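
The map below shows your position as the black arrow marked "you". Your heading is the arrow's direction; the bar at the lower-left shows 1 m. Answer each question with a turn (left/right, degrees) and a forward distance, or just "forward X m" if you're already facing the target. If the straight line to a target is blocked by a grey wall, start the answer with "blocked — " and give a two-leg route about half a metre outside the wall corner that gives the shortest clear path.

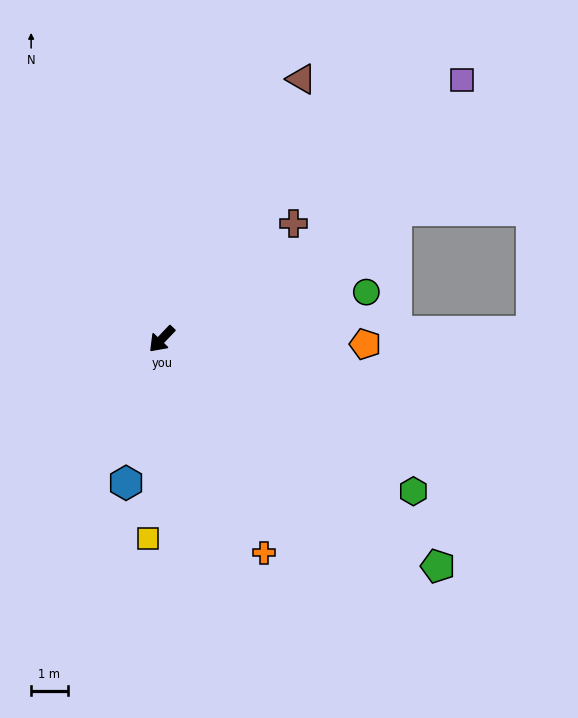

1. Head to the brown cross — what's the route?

turn left 175°, forward 4.8 m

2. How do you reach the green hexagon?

turn left 102°, forward 8.1 m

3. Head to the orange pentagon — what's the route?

turn left 132°, forward 5.6 m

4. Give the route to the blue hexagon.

turn left 30°, forward 4.1 m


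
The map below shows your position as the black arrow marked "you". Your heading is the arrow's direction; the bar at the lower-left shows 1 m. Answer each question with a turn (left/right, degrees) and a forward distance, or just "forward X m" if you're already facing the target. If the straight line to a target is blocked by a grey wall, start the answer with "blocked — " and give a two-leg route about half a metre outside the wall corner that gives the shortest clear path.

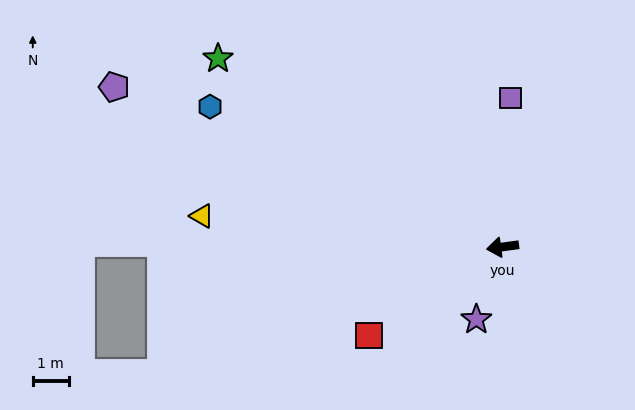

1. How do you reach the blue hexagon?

turn right 33°, forward 9.0 m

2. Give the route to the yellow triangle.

turn right 14°, forward 8.4 m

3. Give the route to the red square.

turn left 26°, forward 4.4 m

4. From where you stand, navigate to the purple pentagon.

turn right 30°, forward 11.6 m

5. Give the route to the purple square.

turn right 101°, forward 4.1 m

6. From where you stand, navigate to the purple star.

turn left 62°, forward 2.1 m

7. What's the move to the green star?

turn right 41°, forward 9.5 m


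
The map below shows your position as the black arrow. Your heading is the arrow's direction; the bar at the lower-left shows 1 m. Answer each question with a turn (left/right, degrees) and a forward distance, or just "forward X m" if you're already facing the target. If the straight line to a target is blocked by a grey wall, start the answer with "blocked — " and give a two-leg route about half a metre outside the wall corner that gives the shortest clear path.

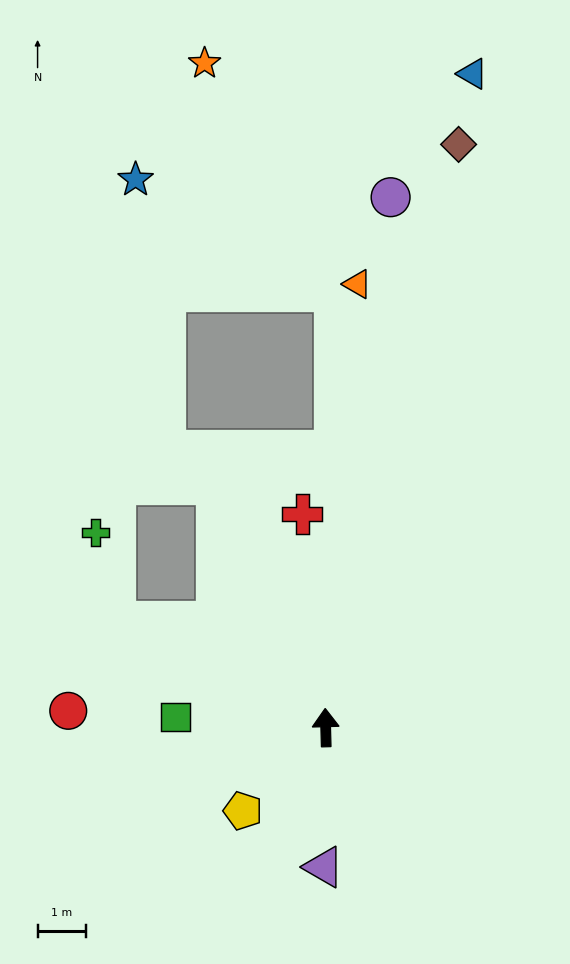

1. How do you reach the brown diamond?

turn right 14°, forward 12.5 m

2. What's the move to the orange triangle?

turn right 6°, forward 9.3 m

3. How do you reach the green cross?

blocked — turn left 62°, forward 4.9 m, then turn right 51°, forward 1.9 m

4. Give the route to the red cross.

turn left 5°, forward 4.5 m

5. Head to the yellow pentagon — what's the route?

turn left 134°, forward 2.4 m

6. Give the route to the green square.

turn left 84°, forward 3.1 m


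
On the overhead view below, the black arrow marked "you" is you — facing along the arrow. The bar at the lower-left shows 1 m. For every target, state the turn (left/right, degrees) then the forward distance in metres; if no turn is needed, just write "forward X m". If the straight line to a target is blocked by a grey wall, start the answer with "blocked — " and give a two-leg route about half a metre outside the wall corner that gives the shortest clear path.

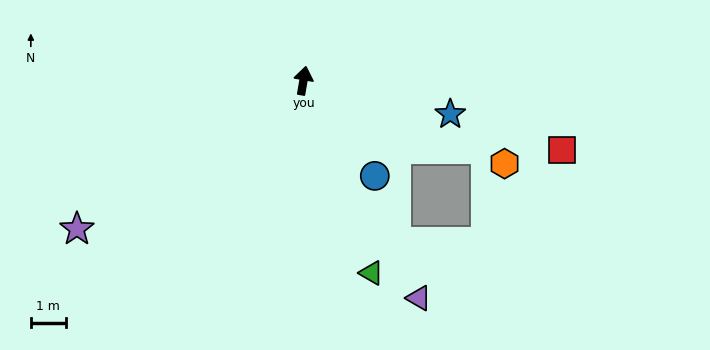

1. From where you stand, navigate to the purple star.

turn left 133°, forward 7.8 m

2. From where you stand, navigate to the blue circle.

turn right 133°, forward 3.4 m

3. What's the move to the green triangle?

turn right 151°, forward 5.8 m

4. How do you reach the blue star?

turn right 93°, forward 4.3 m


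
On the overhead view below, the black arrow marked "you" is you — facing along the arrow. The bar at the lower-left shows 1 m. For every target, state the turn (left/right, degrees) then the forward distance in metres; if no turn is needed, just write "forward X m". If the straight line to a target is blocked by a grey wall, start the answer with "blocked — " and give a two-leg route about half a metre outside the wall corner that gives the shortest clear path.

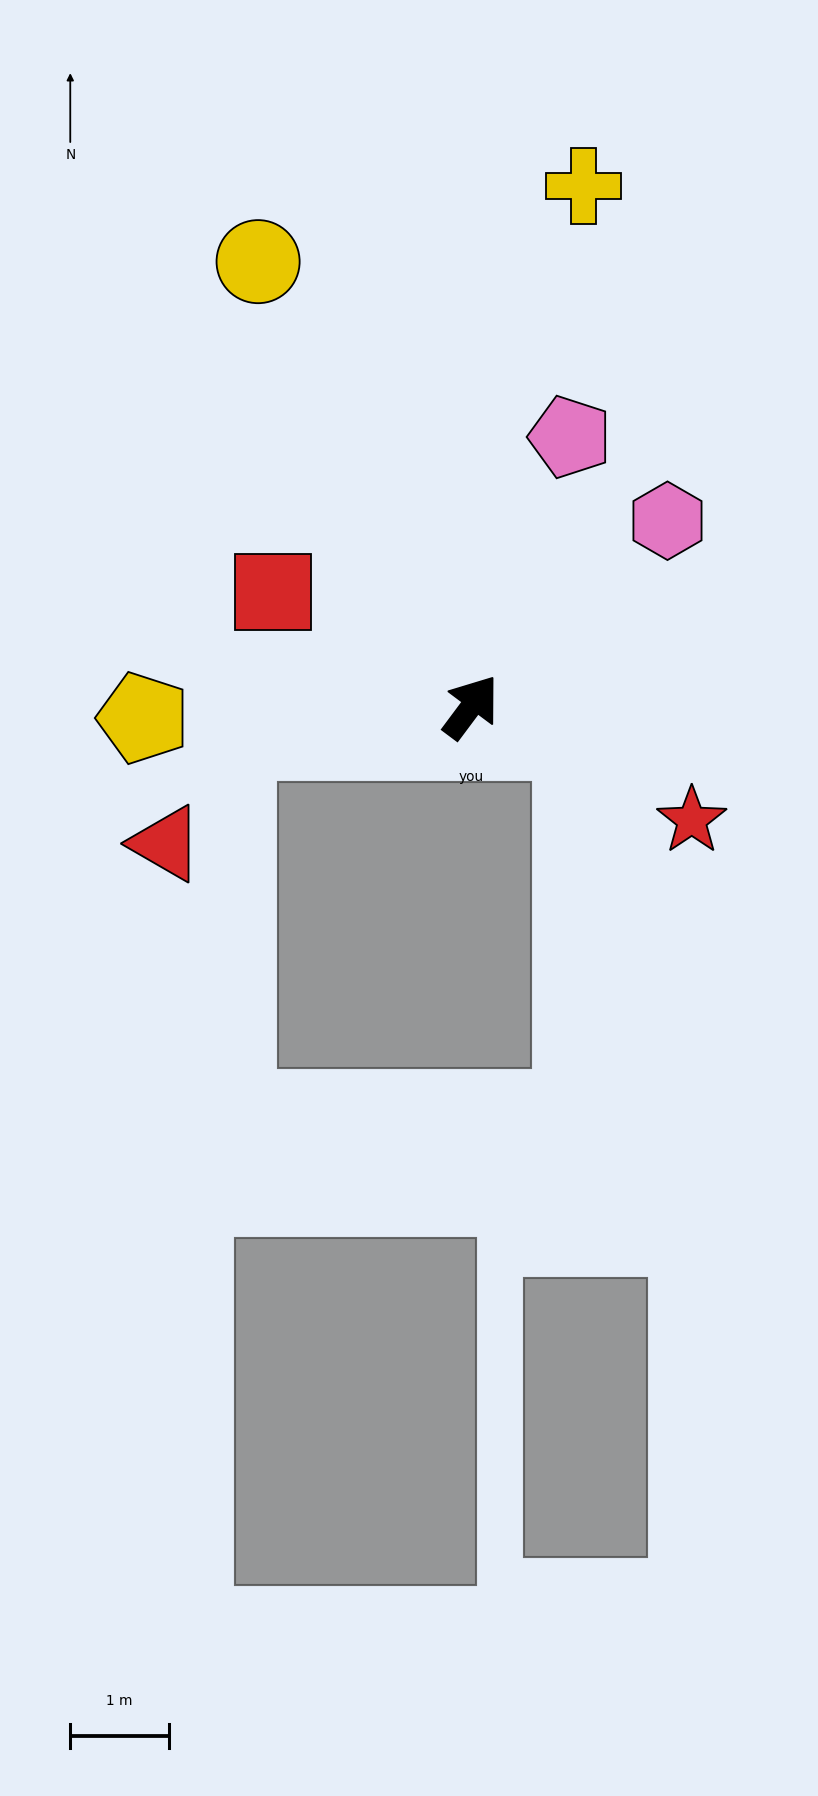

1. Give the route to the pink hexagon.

turn right 10°, forward 2.7 m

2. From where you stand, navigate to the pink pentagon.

turn left 17°, forward 2.9 m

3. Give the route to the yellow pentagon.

turn left 129°, forward 3.3 m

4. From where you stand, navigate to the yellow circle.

turn left 62°, forward 5.0 m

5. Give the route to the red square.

turn left 97°, forward 2.3 m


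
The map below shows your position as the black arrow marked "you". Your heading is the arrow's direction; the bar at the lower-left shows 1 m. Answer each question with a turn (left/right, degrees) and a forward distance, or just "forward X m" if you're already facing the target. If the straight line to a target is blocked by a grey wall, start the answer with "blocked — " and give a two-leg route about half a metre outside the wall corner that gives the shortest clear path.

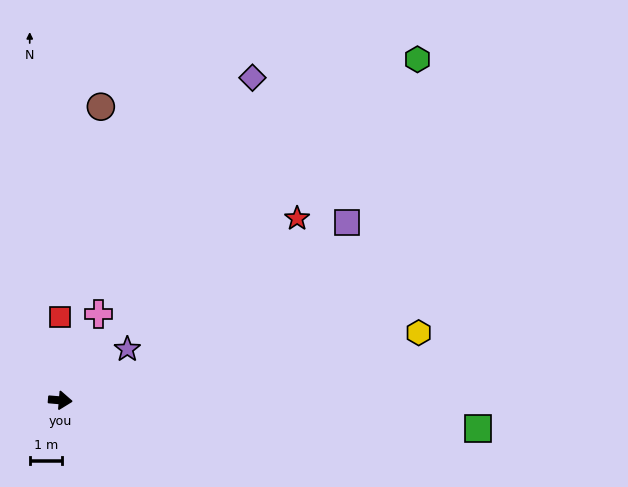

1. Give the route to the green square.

forward 12.8 m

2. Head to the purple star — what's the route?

turn left 42°, forward 2.6 m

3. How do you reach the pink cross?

turn left 71°, forward 2.9 m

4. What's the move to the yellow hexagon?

turn left 15°, forward 11.1 m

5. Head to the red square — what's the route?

turn left 95°, forward 2.6 m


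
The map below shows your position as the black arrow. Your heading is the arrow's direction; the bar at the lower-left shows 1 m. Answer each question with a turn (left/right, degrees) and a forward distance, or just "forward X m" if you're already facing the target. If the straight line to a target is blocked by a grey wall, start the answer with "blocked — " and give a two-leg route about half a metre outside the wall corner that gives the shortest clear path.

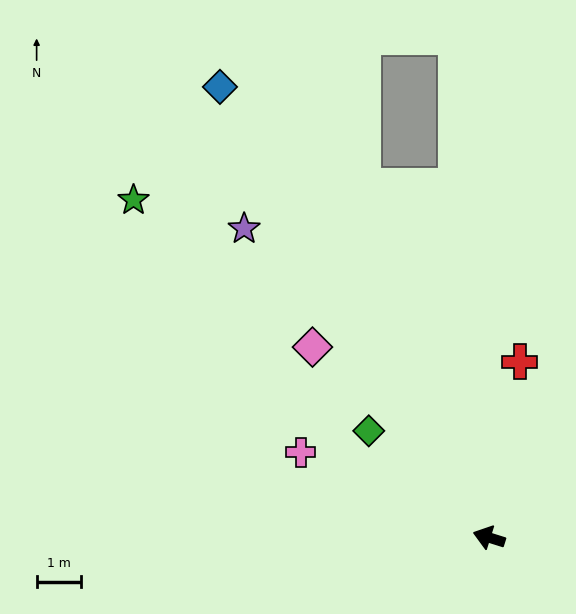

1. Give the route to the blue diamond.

turn right 42°, forward 11.8 m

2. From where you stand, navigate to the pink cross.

turn right 7°, forward 4.6 m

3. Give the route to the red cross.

turn right 82°, forward 4.0 m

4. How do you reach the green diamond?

turn right 24°, forward 3.6 m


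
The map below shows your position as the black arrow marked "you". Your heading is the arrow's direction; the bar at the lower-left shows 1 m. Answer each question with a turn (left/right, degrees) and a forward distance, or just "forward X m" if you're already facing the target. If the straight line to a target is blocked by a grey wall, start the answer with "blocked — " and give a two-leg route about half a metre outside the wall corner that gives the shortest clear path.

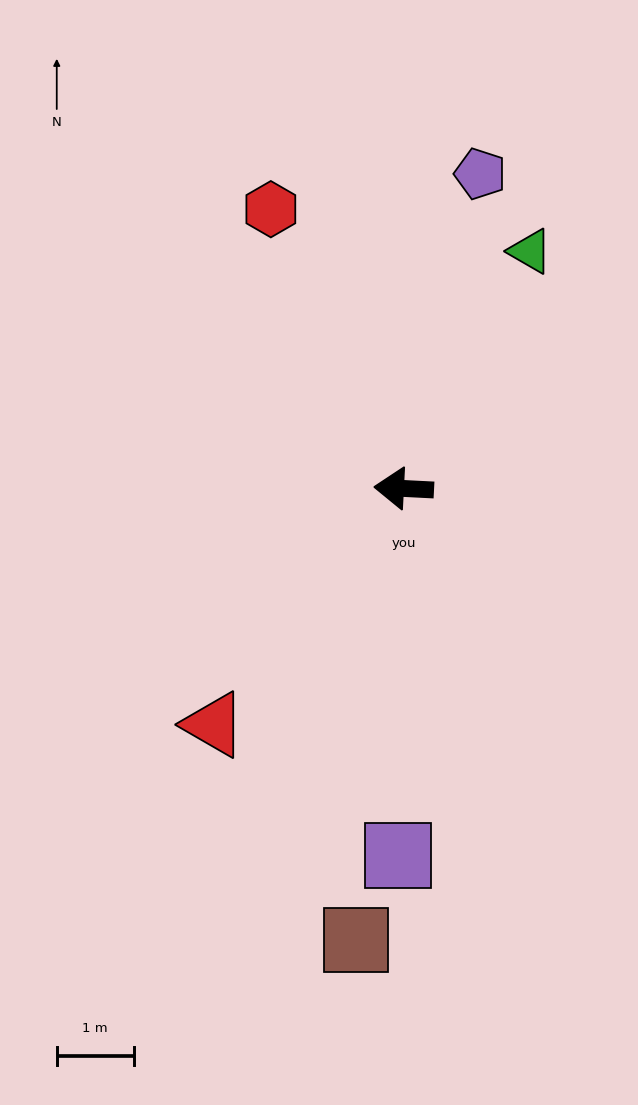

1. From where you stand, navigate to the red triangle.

turn left 54°, forward 3.9 m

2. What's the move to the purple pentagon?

turn right 101°, forward 4.2 m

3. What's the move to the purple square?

turn left 92°, forward 4.8 m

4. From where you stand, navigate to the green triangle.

turn right 115°, forward 3.5 m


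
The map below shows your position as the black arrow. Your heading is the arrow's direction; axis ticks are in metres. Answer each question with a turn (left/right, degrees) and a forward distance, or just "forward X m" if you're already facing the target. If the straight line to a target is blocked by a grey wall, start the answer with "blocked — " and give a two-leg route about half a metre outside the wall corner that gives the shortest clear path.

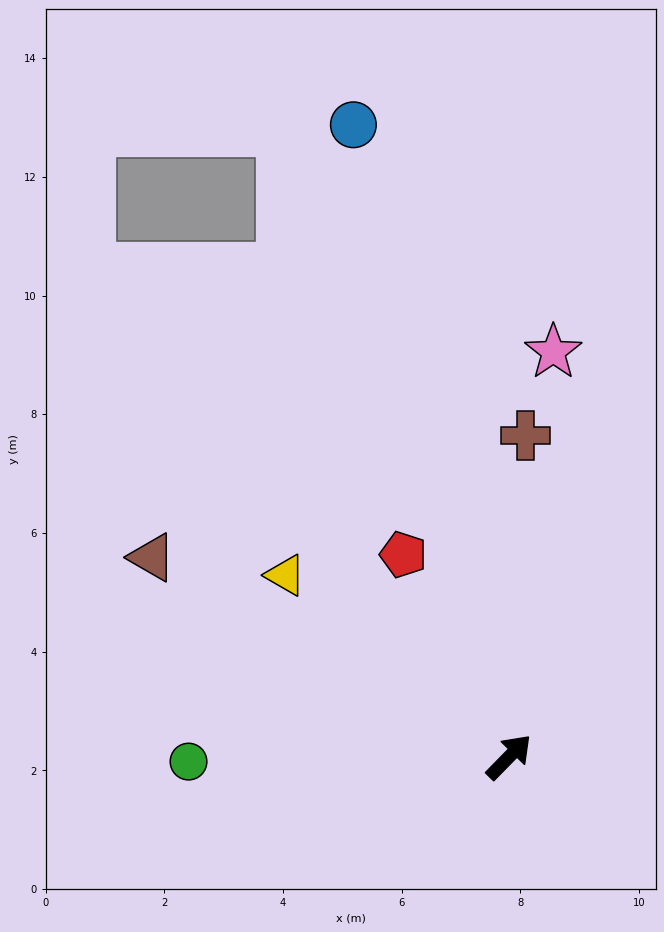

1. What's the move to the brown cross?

turn left 41°, forward 5.4 m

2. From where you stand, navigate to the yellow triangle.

turn left 95°, forward 4.9 m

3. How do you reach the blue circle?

turn left 58°, forward 11.0 m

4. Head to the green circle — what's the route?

turn left 135°, forward 5.4 m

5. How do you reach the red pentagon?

turn left 72°, forward 3.8 m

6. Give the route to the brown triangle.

turn left 105°, forward 6.9 m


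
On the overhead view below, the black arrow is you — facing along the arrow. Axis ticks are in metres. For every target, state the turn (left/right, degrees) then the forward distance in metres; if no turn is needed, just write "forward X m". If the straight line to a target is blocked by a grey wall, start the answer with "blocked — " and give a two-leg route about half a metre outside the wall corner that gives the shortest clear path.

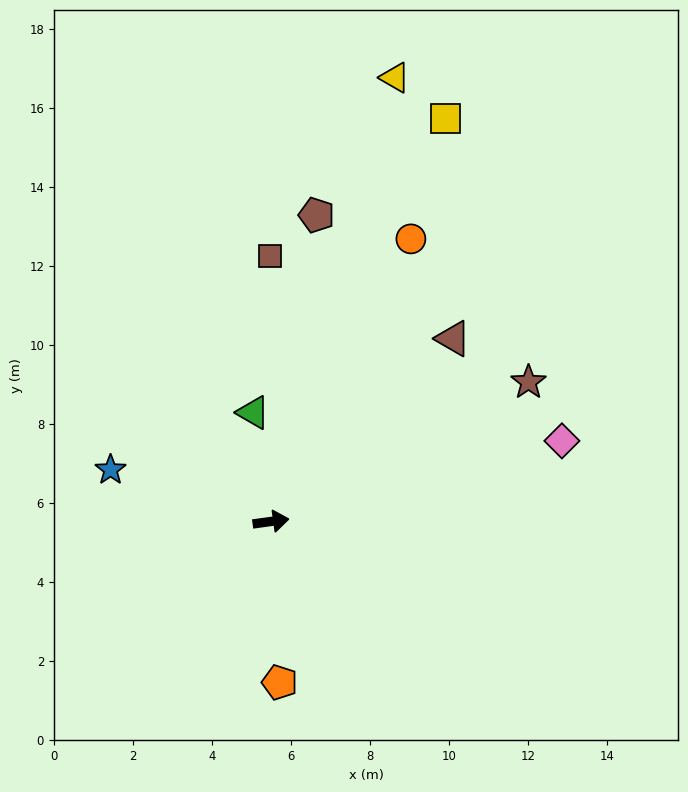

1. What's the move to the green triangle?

turn left 91°, forward 2.8 m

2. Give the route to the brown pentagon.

turn left 74°, forward 7.8 m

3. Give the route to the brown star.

turn left 21°, forward 7.4 m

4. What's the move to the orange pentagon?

turn right 95°, forward 4.1 m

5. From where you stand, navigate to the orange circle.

turn left 56°, forward 8.0 m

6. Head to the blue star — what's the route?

turn left 154°, forward 4.3 m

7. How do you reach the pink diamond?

turn left 8°, forward 7.6 m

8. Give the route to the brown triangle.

turn left 37°, forward 6.5 m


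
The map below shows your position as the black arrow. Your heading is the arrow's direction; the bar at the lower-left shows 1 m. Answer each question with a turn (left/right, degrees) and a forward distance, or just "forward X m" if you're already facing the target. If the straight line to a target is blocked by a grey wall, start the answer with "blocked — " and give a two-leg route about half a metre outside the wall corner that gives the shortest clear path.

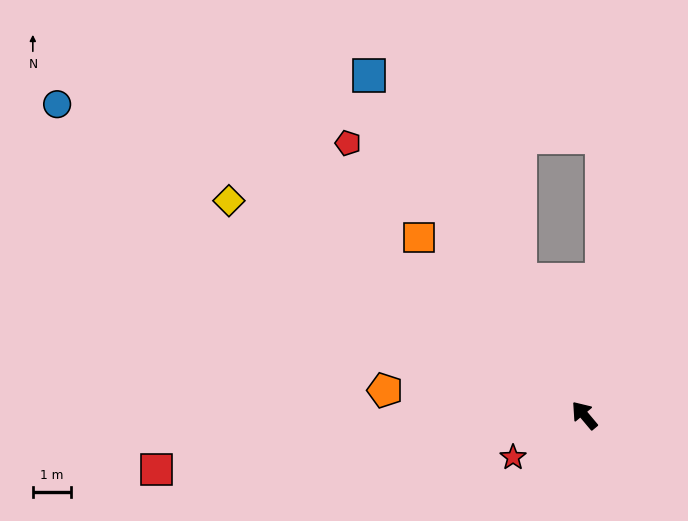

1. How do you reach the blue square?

turn right 8°, forward 10.4 m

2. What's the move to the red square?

turn left 57°, forward 11.2 m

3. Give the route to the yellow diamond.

turn left 19°, forward 10.8 m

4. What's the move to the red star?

turn left 81°, forward 2.1 m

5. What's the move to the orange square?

turn left 3°, forward 6.3 m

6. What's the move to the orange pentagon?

turn left 43°, forward 5.2 m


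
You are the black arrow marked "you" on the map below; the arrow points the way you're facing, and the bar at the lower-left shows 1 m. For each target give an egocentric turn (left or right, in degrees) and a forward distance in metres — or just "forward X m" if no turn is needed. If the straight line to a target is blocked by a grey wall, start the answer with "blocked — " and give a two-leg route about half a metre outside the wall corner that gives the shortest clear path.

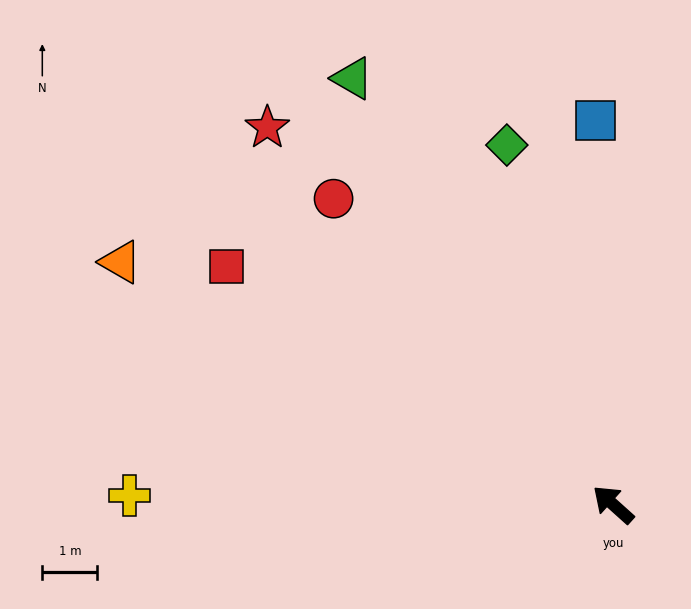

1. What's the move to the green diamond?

turn right 32°, forward 6.8 m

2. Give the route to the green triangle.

turn right 17°, forward 9.1 m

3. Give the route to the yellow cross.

turn left 41°, forward 8.8 m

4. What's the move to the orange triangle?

turn left 16°, forward 10.0 m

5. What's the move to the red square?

turn left 10°, forward 8.3 m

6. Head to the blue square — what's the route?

turn right 45°, forward 7.0 m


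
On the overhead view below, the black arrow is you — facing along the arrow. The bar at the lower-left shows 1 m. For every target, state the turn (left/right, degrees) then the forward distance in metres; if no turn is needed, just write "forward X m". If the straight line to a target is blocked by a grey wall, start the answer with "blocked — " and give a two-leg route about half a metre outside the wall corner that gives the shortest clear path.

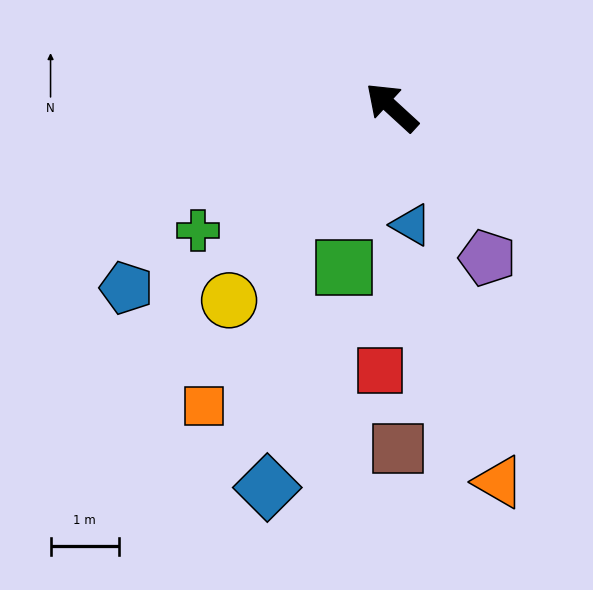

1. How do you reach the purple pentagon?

turn left 165°, forward 2.6 m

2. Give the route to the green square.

turn left 116°, forward 2.4 m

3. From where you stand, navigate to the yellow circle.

turn left 92°, forward 3.7 m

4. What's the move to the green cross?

turn left 75°, forward 3.3 m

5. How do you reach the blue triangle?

turn left 142°, forward 1.7 m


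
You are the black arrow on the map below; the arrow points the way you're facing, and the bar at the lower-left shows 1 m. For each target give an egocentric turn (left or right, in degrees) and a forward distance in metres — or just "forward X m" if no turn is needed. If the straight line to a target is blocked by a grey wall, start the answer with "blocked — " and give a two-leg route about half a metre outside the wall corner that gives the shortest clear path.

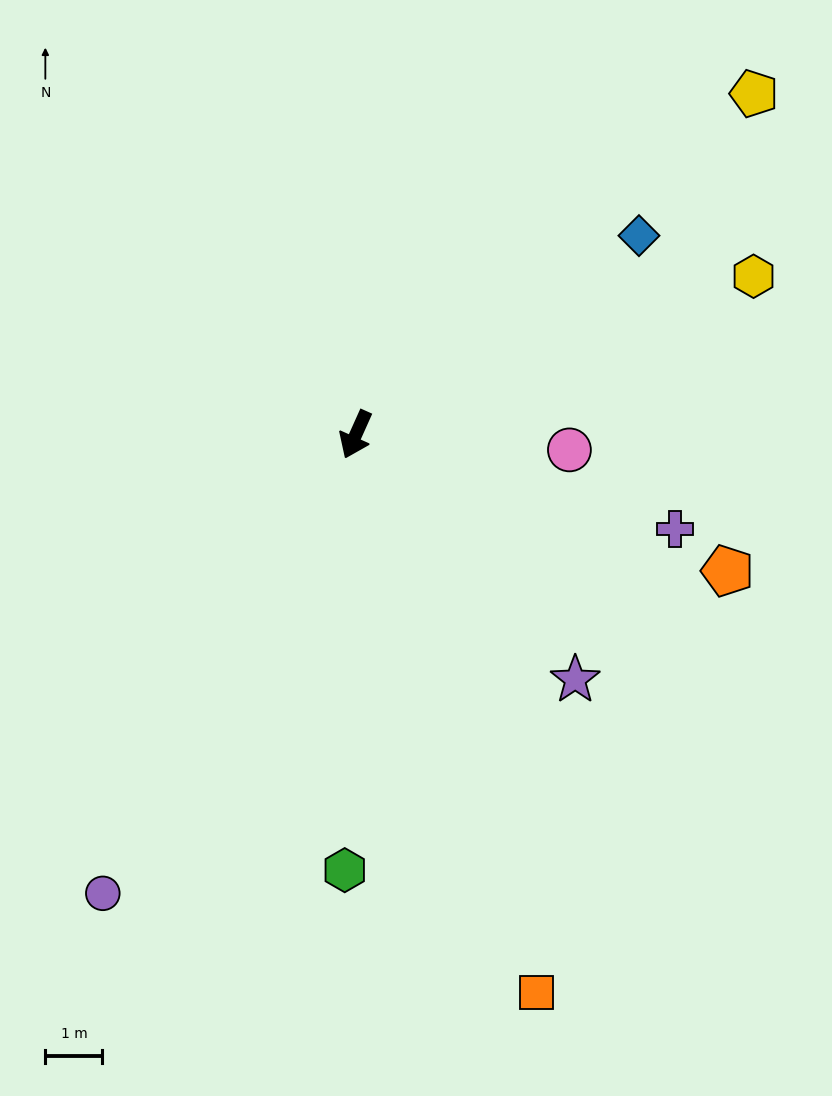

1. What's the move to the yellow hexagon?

turn left 136°, forward 7.5 m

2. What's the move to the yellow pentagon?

turn left 155°, forward 9.2 m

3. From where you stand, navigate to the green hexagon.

turn left 23°, forward 7.6 m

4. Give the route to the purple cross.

turn left 98°, forward 5.8 m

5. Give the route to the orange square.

turn left 42°, forward 10.3 m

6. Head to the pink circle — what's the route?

turn left 110°, forward 3.7 m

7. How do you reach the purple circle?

turn right 5°, forward 9.2 m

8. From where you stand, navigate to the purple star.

turn left 66°, forward 5.8 m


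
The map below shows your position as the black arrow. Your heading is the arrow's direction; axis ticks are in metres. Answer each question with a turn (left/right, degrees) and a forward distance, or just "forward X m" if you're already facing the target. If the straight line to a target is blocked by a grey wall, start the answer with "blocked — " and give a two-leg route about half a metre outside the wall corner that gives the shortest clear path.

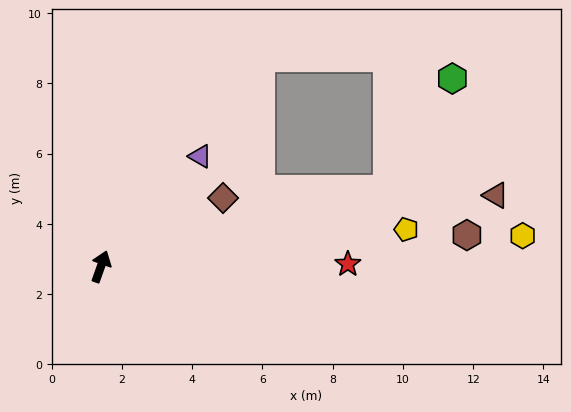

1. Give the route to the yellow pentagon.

turn right 63°, forward 8.8 m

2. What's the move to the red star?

turn right 70°, forward 7.0 m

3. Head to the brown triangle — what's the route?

turn right 60°, forward 11.4 m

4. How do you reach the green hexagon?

blocked — turn right 55°, forward 8.5 m, then turn left 44°, forward 3.6 m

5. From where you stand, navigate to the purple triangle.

turn right 22°, forward 4.2 m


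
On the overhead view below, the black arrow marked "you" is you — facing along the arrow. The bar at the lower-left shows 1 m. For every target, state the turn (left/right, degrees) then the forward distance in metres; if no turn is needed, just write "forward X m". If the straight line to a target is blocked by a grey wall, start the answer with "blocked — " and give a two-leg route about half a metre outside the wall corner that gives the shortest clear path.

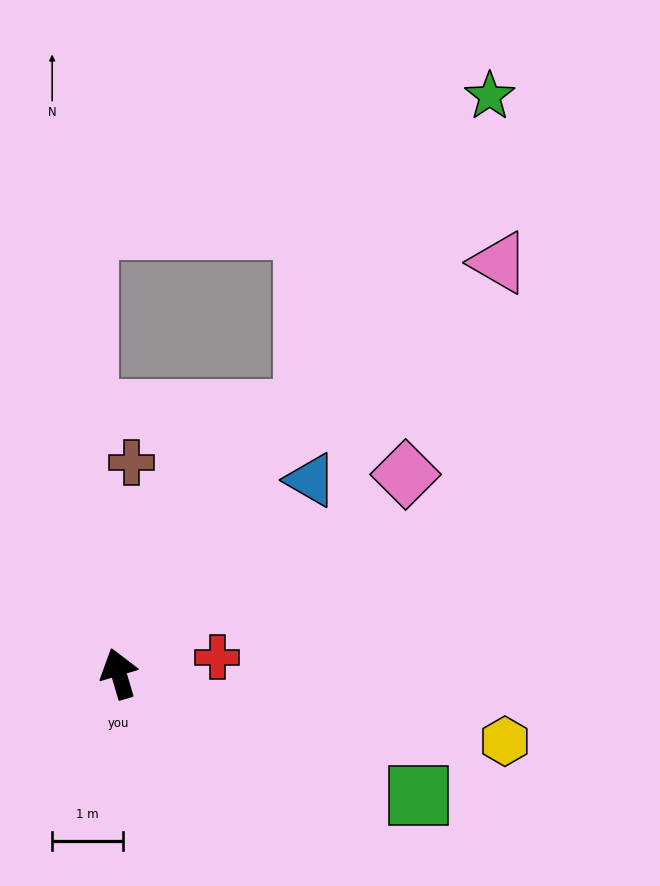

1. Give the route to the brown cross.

turn right 20°, forward 3.0 m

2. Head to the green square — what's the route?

turn right 129°, forward 4.5 m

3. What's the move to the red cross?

turn right 97°, forward 1.4 m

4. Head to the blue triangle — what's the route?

turn right 61°, forward 3.8 m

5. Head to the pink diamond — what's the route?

turn right 72°, forward 4.9 m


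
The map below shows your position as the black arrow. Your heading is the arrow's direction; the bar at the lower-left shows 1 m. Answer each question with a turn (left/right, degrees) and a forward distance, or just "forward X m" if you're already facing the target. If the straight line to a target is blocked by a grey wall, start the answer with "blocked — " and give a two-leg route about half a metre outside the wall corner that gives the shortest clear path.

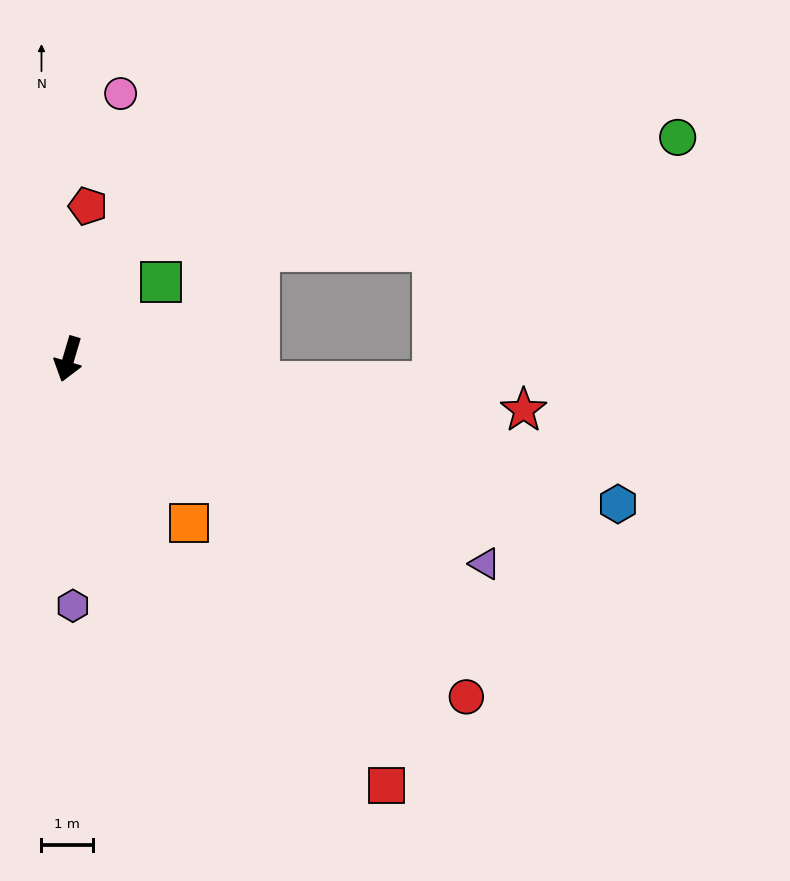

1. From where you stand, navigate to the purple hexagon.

turn left 17°, forward 4.8 m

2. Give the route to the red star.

turn left 100°, forward 8.9 m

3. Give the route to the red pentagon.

turn right 171°, forward 3.0 m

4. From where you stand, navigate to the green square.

turn left 146°, forward 2.3 m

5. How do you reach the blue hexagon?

turn left 92°, forward 11.1 m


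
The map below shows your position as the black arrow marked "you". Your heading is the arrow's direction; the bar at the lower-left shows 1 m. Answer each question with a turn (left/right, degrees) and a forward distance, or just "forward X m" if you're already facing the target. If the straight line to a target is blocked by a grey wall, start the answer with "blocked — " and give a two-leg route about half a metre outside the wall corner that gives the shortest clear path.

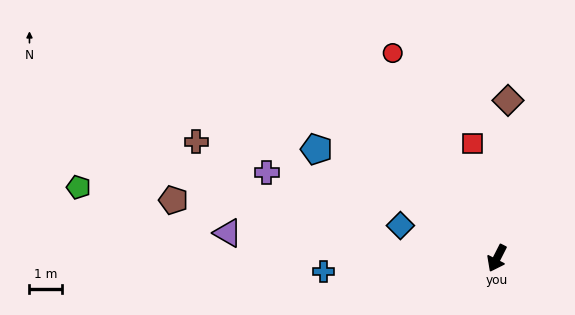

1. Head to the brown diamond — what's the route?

turn right 157°, forward 4.8 m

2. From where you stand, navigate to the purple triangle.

turn right 68°, forward 8.2 m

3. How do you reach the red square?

turn right 141°, forward 3.5 m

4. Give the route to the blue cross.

turn right 59°, forward 5.3 m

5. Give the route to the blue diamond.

turn right 82°, forward 3.1 m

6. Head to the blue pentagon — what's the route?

turn right 94°, forward 6.4 m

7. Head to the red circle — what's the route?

turn right 126°, forward 7.0 m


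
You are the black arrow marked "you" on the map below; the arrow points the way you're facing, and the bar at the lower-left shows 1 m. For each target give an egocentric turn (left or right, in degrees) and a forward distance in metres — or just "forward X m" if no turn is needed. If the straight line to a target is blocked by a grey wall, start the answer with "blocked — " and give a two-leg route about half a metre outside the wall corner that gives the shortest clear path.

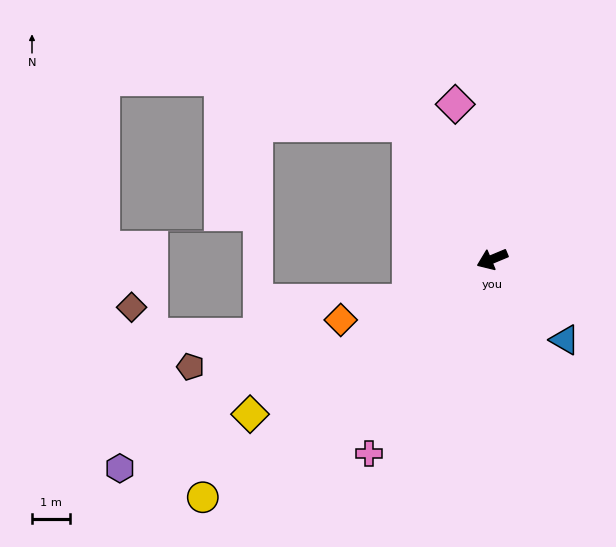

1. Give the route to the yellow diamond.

turn left 10°, forward 7.5 m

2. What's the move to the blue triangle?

turn left 109°, forward 2.8 m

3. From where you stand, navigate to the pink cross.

turn left 35°, forward 6.0 m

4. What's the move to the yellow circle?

turn left 17°, forward 9.8 m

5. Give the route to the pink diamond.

turn right 99°, forward 4.2 m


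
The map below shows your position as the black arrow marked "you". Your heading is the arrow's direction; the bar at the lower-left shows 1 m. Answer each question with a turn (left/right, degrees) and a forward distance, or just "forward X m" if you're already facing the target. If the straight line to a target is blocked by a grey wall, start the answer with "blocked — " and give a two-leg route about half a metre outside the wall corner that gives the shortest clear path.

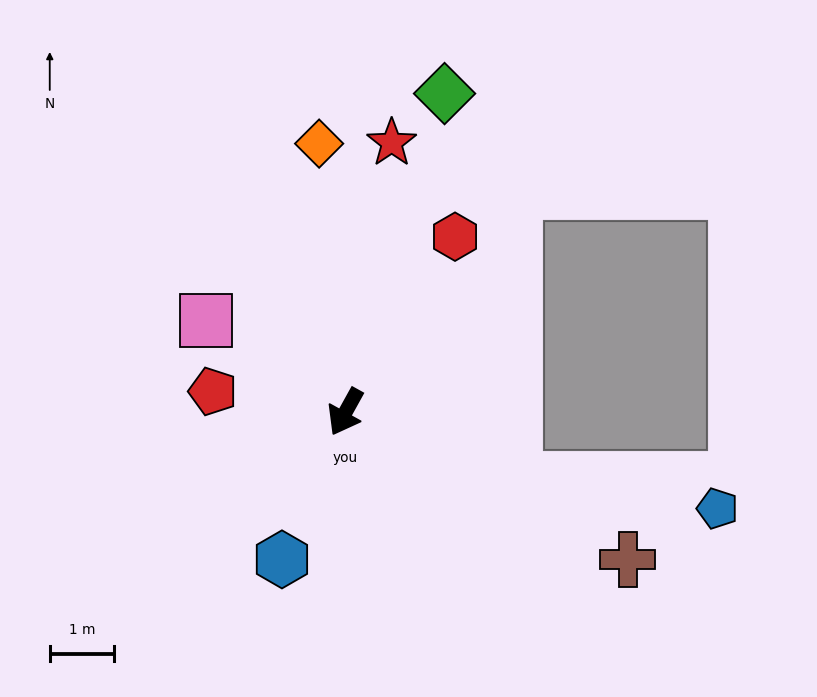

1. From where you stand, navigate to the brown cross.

turn left 91°, forward 4.9 m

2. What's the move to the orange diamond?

turn right 145°, forward 4.2 m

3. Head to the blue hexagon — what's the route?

turn left 6°, forward 2.5 m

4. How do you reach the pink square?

turn right 94°, forward 2.6 m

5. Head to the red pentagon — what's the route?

turn right 70°, forward 2.1 m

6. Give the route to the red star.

turn right 161°, forward 4.2 m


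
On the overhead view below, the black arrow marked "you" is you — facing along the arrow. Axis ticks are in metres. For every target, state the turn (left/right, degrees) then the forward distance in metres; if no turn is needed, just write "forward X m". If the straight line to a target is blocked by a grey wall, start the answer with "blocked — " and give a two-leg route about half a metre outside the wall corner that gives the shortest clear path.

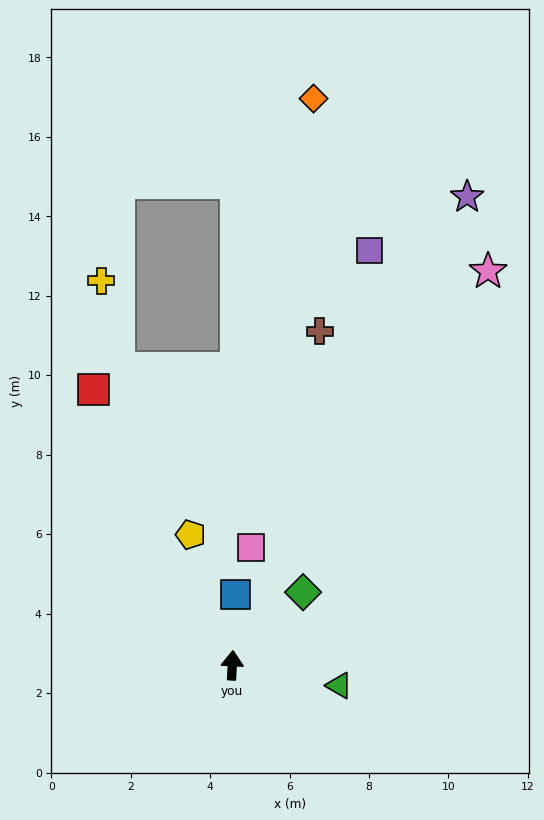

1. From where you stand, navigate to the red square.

turn left 30°, forward 7.8 m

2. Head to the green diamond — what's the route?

turn right 41°, forward 2.6 m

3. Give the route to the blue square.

forward 1.8 m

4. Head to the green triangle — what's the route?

turn right 98°, forward 2.7 m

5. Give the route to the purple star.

turn right 24°, forward 13.2 m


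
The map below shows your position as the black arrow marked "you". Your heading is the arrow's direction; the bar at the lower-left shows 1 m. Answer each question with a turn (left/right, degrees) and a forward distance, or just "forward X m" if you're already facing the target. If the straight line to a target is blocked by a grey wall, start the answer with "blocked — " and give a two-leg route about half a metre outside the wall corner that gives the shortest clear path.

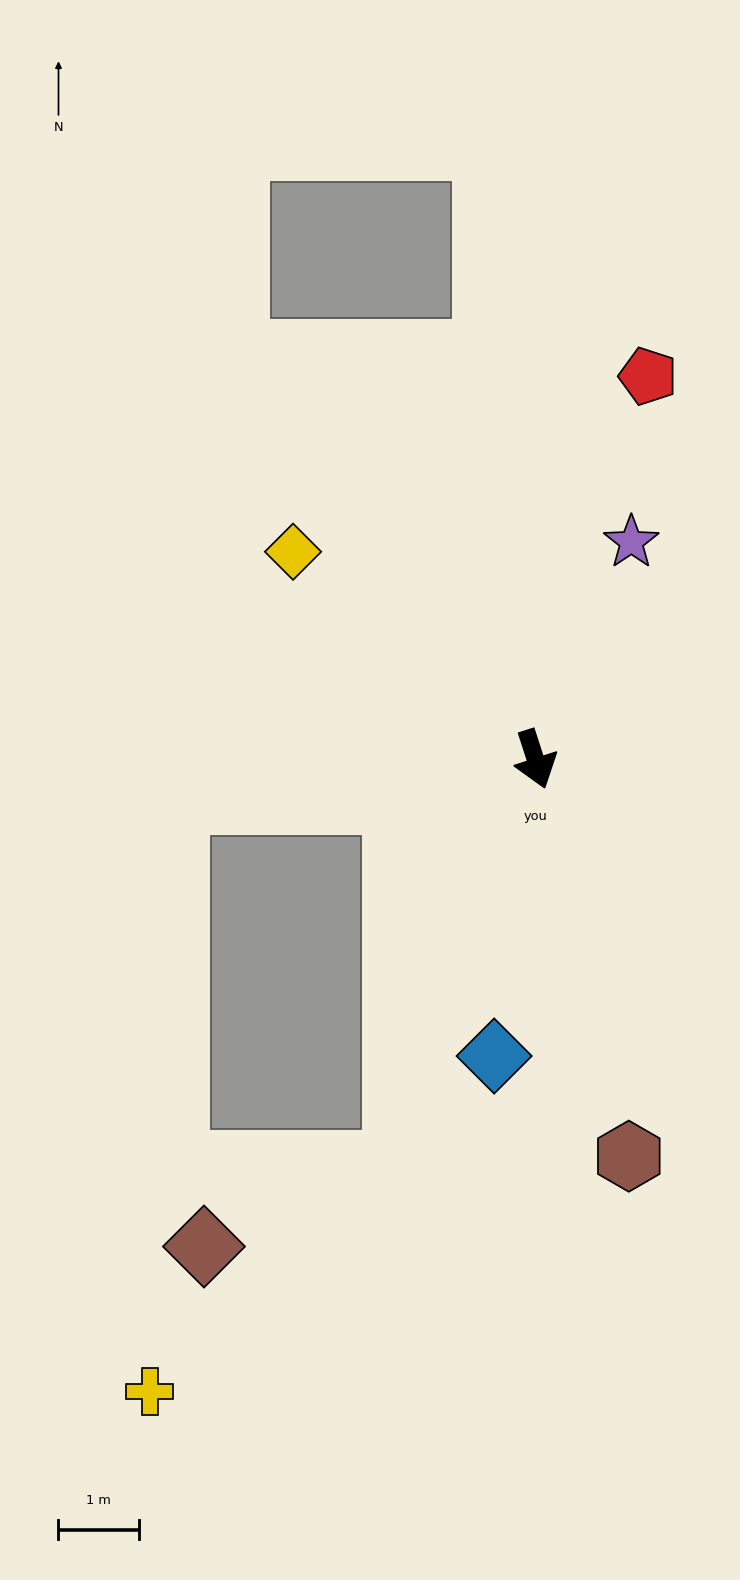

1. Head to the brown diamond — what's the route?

blocked — turn right 37°, forward 5.3 m, then turn right 48°, forward 2.6 m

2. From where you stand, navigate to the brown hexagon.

turn right 5°, forward 5.1 m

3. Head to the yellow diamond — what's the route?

turn right 148°, forward 4.0 m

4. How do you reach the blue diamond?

turn right 26°, forward 3.7 m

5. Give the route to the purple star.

turn left 138°, forward 3.0 m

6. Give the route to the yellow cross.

blocked — turn right 37°, forward 5.3 m, then turn right 28°, forward 4.2 m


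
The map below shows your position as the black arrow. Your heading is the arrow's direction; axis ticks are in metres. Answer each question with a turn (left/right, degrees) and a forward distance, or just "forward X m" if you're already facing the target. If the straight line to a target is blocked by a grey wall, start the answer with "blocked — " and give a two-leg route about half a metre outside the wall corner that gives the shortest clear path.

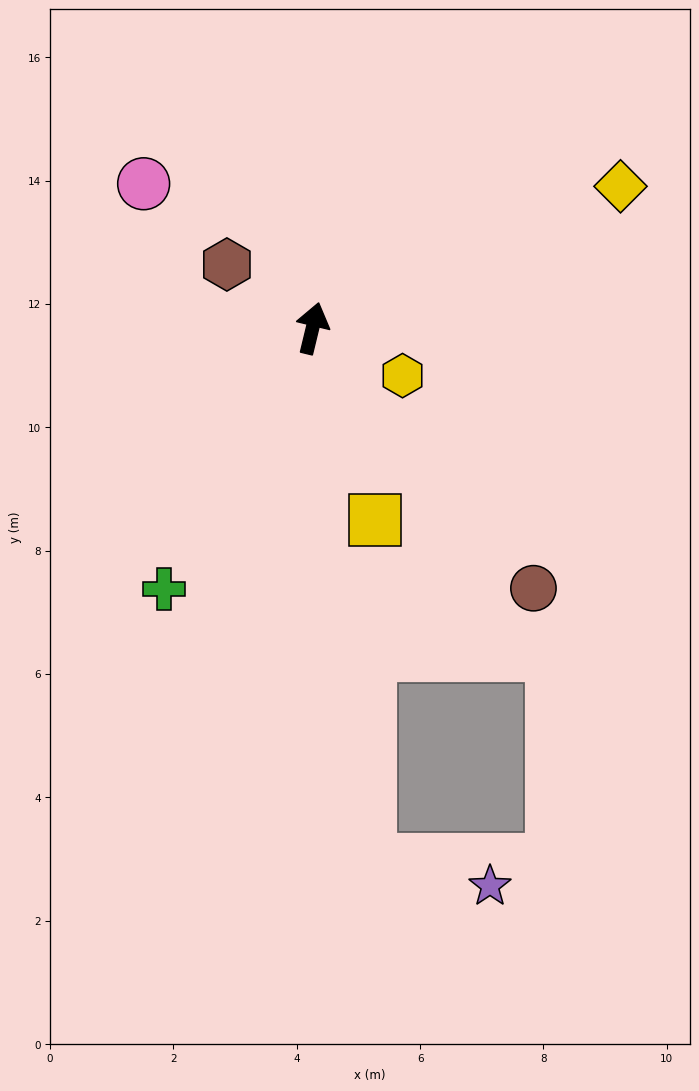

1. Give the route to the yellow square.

turn right 148°, forward 3.3 m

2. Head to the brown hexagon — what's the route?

turn left 67°, forward 1.7 m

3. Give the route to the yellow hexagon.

turn right 104°, forward 1.6 m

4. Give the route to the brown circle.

turn right 126°, forward 5.5 m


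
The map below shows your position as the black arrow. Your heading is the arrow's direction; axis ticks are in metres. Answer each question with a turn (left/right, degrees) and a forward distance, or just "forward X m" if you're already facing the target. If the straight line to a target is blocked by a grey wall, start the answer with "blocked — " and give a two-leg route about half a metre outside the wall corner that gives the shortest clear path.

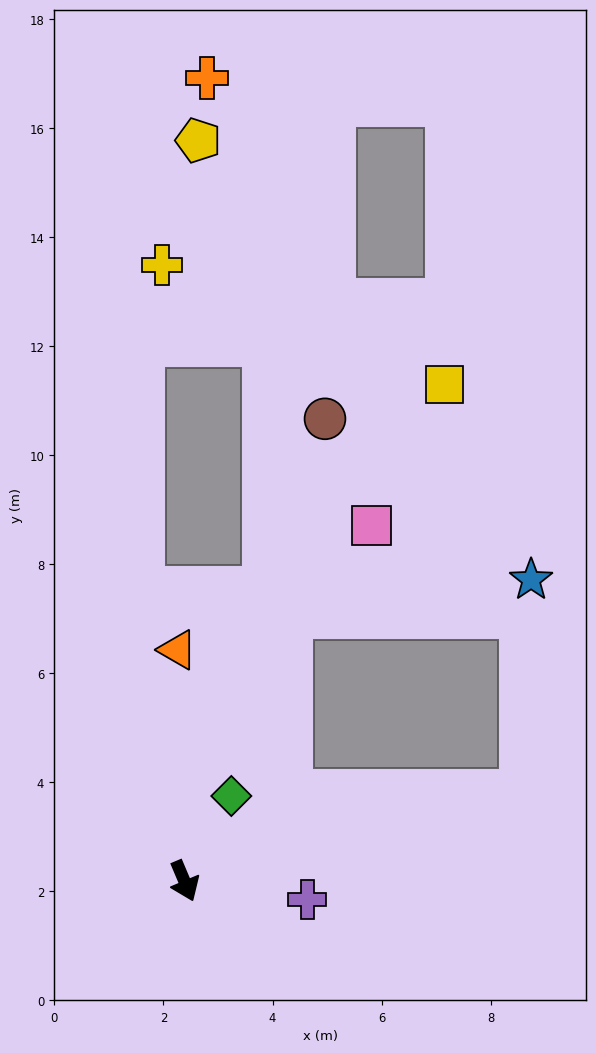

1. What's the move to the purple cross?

turn left 59°, forward 2.3 m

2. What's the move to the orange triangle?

turn left 159°, forward 4.2 m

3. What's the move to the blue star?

blocked — turn left 82°, forward 6.4 m, then turn left 73°, forward 3.9 m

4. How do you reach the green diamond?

turn left 128°, forward 1.8 m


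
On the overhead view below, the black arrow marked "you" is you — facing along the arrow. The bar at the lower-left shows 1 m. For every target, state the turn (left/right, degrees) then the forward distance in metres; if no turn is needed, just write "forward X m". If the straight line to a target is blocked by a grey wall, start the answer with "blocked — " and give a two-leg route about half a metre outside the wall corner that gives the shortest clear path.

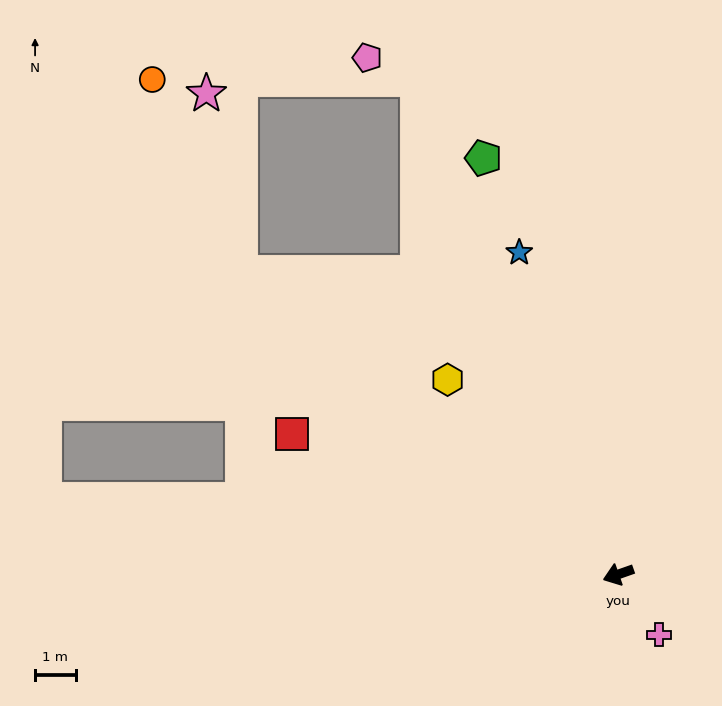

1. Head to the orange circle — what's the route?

blocked — turn right 58°, forward 11.9 m, then turn right 27°, forward 5.2 m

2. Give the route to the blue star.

turn right 92°, forward 8.3 m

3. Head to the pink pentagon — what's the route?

blocked — turn right 87°, forward 13.2 m, then turn left 43°, forward 1.3 m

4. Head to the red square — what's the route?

turn right 43°, forward 8.8 m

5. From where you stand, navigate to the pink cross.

turn left 105°, forward 1.8 m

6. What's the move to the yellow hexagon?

turn right 68°, forward 6.4 m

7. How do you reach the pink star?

blocked — turn right 58°, forward 11.9 m, then turn right 41°, forward 4.5 m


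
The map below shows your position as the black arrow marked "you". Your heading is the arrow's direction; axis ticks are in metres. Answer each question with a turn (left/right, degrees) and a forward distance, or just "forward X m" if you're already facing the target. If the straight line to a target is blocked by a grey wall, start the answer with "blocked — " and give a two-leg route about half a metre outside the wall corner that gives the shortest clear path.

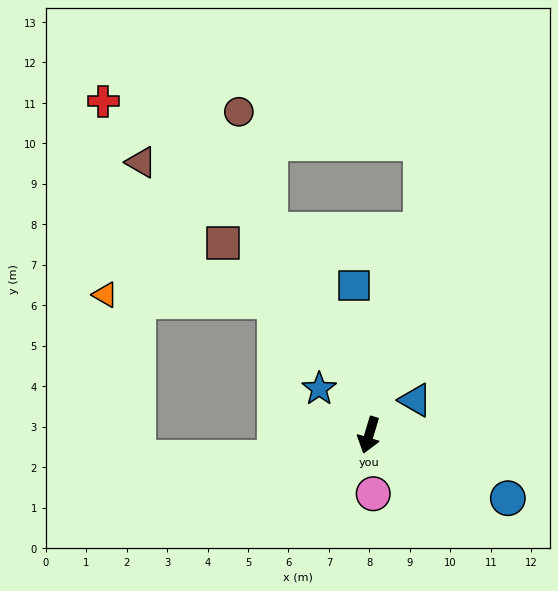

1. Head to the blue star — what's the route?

turn right 116°, forward 1.7 m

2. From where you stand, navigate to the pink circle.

turn left 21°, forward 1.5 m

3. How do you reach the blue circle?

turn left 82°, forward 3.8 m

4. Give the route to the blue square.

turn right 157°, forward 3.7 m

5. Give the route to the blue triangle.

turn left 144°, forward 1.4 m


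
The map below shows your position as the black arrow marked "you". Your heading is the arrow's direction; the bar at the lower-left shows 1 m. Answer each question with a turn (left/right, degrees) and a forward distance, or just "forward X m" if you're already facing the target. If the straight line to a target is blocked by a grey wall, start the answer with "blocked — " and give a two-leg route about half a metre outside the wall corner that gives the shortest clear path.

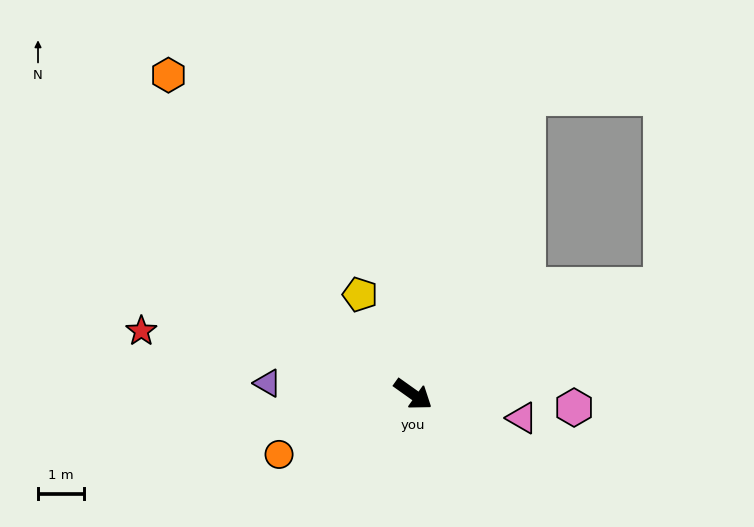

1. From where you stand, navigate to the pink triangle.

turn left 23°, forward 2.4 m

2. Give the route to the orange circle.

turn right 120°, forward 3.2 m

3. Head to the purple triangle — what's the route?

turn right 149°, forward 3.2 m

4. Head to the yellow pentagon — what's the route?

turn left 153°, forward 2.5 m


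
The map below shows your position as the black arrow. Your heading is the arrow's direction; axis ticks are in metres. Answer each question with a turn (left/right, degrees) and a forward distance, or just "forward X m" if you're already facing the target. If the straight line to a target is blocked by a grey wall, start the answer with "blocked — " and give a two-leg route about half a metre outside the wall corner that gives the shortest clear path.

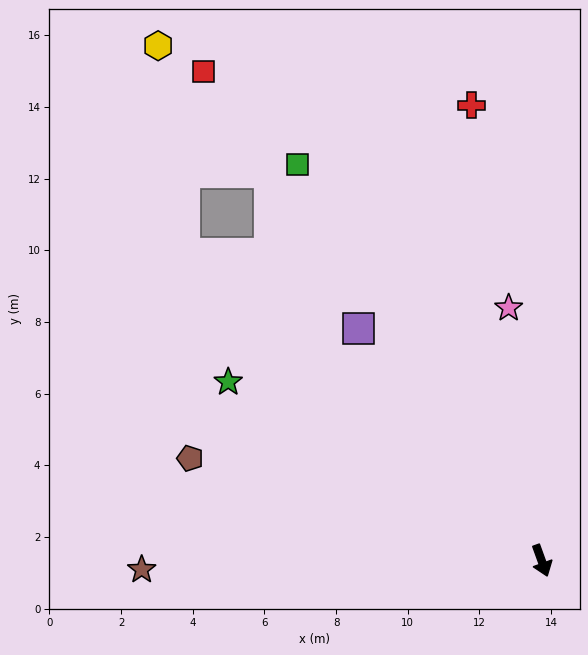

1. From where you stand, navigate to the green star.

turn right 140°, forward 10.1 m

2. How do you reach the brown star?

turn right 109°, forward 11.2 m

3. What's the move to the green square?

turn right 168°, forward 13.0 m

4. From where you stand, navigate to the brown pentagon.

turn right 126°, forward 10.2 m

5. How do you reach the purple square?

turn right 162°, forward 8.3 m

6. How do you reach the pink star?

turn left 168°, forward 7.1 m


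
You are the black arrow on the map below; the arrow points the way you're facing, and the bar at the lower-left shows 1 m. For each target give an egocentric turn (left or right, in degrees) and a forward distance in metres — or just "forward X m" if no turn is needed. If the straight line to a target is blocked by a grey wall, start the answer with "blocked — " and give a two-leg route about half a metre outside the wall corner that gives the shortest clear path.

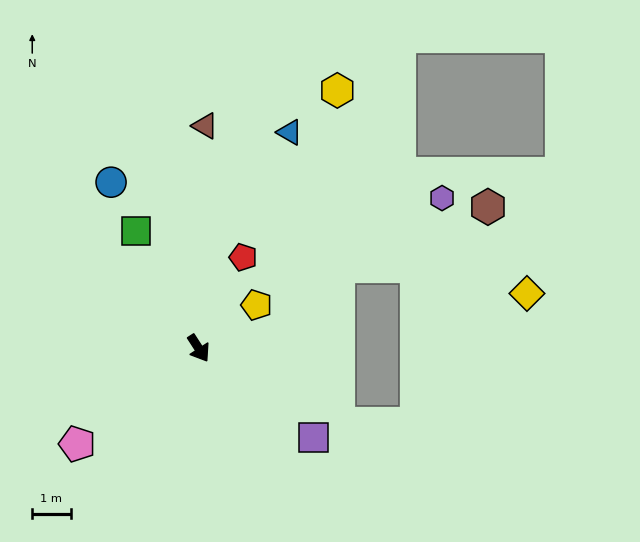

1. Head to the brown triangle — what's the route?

turn left 146°, forward 5.8 m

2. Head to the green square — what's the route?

turn left 175°, forward 3.5 m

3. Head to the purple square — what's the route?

turn left 19°, forward 3.8 m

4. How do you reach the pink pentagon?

turn right 85°, forward 4.0 m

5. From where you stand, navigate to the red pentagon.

turn left 121°, forward 2.6 m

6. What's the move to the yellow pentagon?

turn left 94°, forward 1.9 m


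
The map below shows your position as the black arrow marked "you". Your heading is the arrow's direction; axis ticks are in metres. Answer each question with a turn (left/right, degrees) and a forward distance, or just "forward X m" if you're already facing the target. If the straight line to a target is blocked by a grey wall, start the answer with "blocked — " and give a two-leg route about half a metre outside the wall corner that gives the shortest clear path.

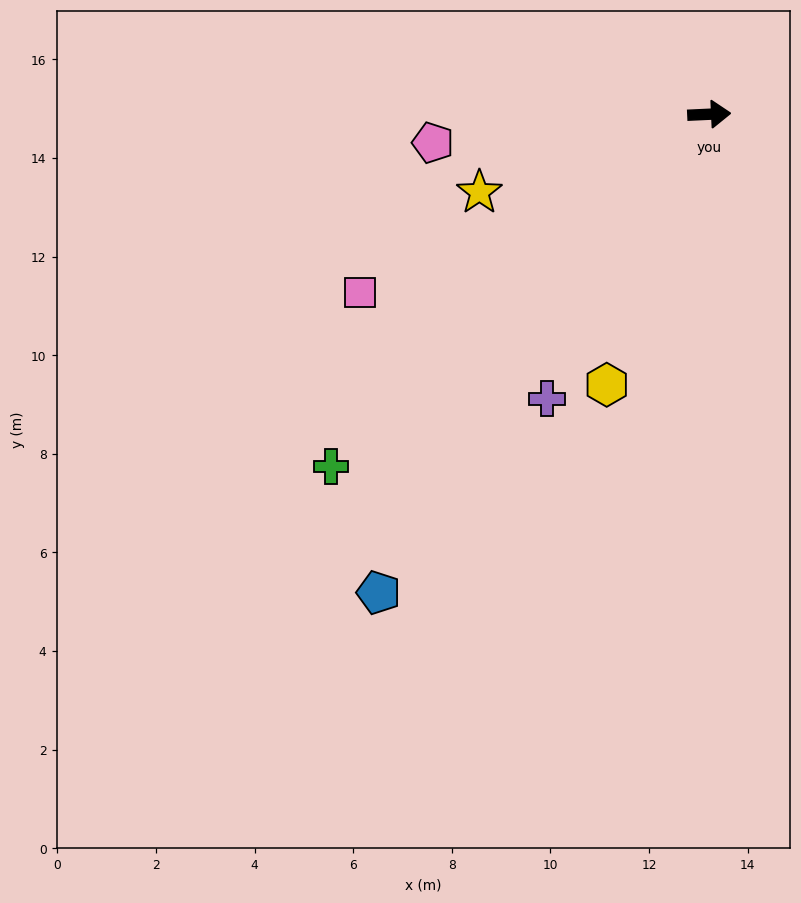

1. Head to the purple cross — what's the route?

turn right 122°, forward 6.6 m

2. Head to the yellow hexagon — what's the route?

turn right 113°, forward 5.9 m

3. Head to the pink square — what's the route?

turn right 156°, forward 7.9 m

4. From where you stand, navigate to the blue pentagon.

turn right 127°, forward 11.8 m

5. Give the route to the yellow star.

turn right 164°, forward 4.9 m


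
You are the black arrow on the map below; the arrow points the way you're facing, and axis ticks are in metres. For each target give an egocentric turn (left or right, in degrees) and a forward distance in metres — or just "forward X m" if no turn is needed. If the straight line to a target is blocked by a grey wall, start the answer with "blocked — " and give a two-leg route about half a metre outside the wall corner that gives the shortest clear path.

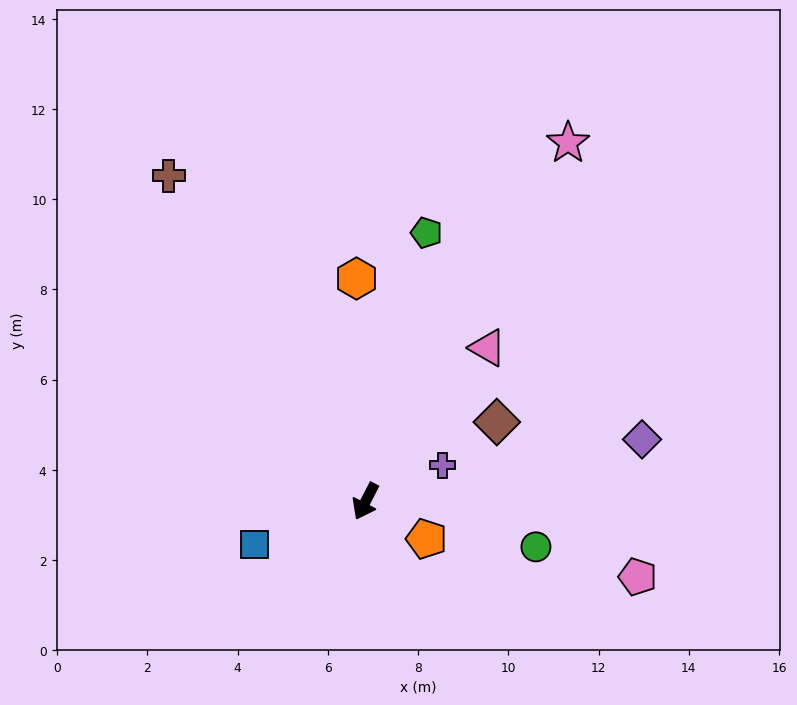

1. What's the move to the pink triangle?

turn left 169°, forward 4.3 m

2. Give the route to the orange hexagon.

turn right 150°, forward 4.9 m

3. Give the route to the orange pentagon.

turn left 86°, forward 1.6 m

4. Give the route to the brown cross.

turn right 122°, forward 8.4 m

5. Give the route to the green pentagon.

turn right 165°, forward 6.1 m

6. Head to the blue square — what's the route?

turn right 42°, forward 2.6 m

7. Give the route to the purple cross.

turn left 142°, forward 1.9 m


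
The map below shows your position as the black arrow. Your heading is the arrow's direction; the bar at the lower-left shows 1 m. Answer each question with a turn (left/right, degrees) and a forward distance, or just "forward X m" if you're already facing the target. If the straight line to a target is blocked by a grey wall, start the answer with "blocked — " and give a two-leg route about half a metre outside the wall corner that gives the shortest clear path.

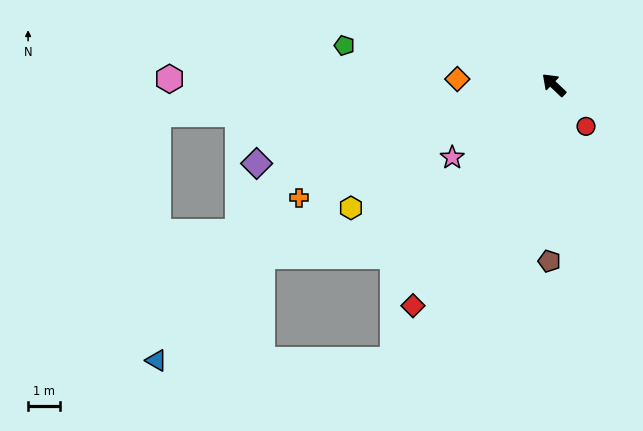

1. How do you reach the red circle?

turn left 171°, forward 1.7 m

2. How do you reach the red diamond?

turn left 101°, forward 8.3 m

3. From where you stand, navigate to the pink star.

turn left 79°, forward 4.0 m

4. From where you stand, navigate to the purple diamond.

turn left 58°, forward 9.8 m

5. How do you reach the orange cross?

turn left 68°, forward 8.8 m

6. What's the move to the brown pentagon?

turn left 132°, forward 5.6 m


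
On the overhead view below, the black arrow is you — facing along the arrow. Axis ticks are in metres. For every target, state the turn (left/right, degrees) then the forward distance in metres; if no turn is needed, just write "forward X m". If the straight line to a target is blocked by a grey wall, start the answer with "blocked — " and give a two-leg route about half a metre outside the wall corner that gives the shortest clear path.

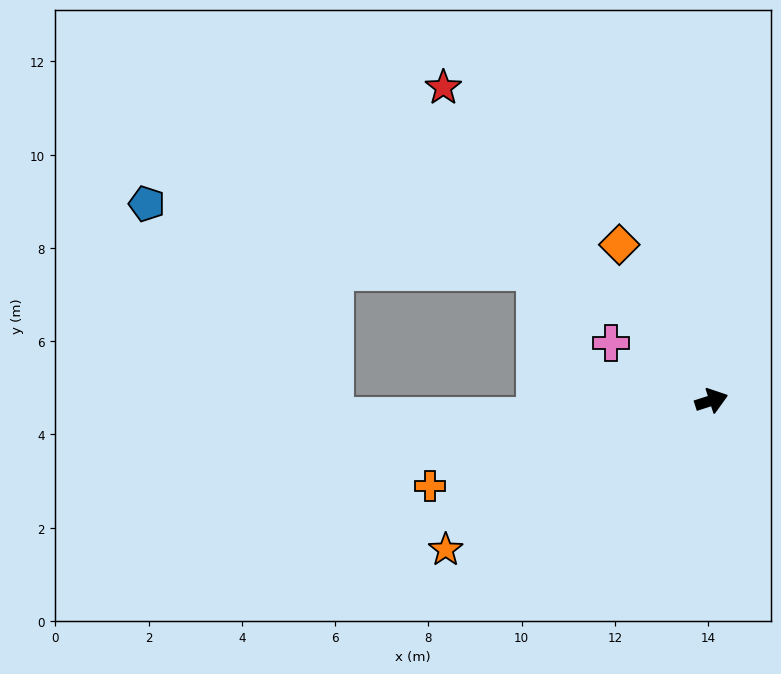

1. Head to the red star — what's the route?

turn left 113°, forward 8.8 m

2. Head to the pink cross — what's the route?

turn left 132°, forward 2.5 m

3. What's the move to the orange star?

turn right 169°, forward 6.5 m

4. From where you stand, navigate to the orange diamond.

turn left 103°, forward 3.9 m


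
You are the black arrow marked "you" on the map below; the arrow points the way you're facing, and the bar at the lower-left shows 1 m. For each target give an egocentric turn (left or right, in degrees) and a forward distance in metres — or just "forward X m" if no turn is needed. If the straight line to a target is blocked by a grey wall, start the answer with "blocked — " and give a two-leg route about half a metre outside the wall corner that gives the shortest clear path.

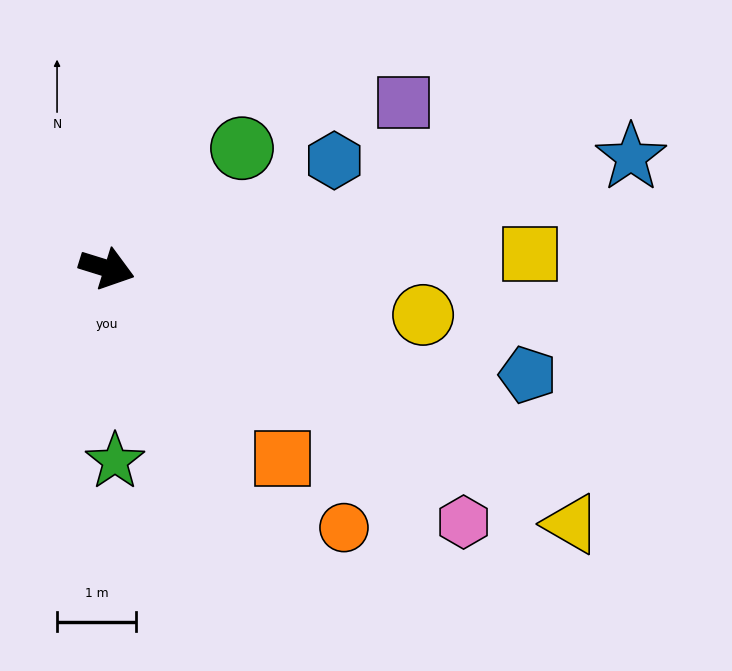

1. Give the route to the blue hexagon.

turn left 43°, forward 3.2 m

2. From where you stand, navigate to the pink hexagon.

turn right 18°, forward 5.6 m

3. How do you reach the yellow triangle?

turn right 12°, forward 6.7 m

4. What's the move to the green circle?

turn left 59°, forward 2.3 m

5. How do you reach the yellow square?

turn left 19°, forward 5.4 m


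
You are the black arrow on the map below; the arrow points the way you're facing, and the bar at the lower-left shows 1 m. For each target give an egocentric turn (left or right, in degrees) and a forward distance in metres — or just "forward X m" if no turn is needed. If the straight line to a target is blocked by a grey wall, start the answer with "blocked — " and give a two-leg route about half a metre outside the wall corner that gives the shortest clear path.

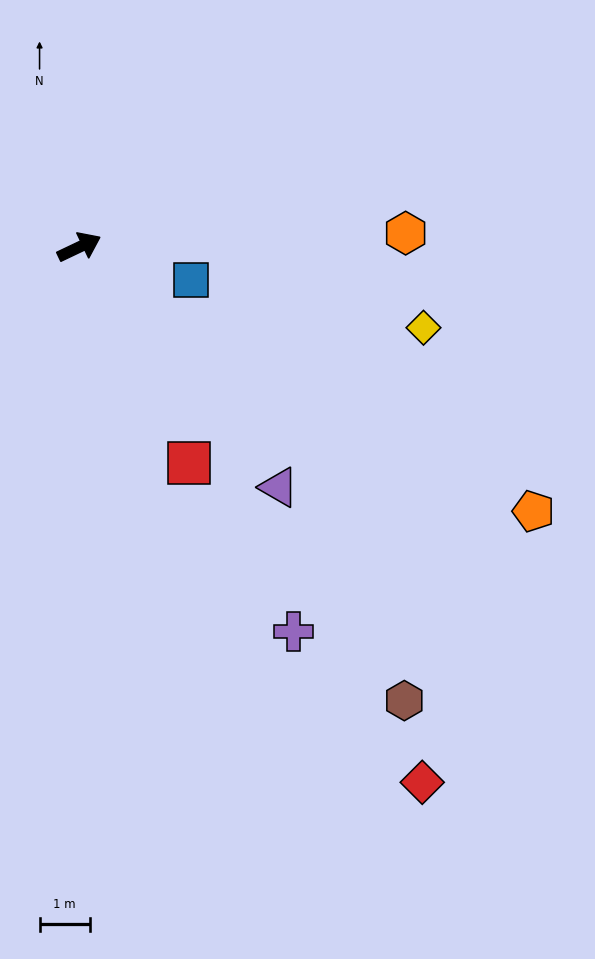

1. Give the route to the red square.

turn right 89°, forward 4.8 m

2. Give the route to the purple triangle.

turn right 76°, forward 6.2 m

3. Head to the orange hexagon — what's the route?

turn right 23°, forward 6.5 m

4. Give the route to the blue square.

turn right 42°, forward 2.3 m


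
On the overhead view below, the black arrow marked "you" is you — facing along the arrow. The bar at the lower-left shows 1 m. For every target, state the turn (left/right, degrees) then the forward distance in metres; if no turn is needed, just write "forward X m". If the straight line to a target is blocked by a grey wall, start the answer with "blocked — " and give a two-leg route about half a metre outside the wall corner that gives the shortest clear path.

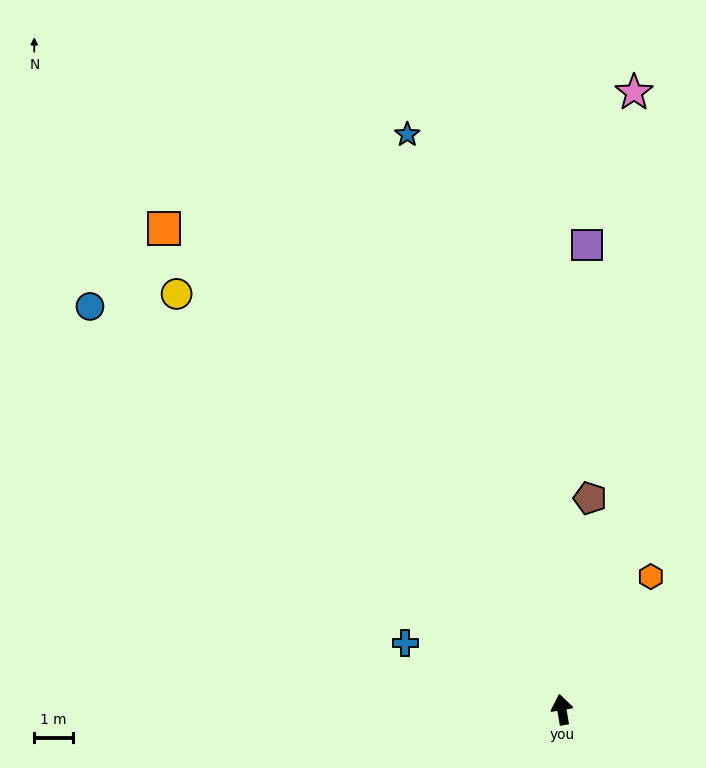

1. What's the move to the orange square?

turn left 30°, forward 16.1 m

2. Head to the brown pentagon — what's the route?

turn right 17°, forward 5.5 m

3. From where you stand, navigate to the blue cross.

turn left 58°, forward 4.4 m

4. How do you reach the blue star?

turn left 6°, forward 15.4 m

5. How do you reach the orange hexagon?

turn right 43°, forward 4.1 m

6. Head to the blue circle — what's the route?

turn left 40°, forward 16.0 m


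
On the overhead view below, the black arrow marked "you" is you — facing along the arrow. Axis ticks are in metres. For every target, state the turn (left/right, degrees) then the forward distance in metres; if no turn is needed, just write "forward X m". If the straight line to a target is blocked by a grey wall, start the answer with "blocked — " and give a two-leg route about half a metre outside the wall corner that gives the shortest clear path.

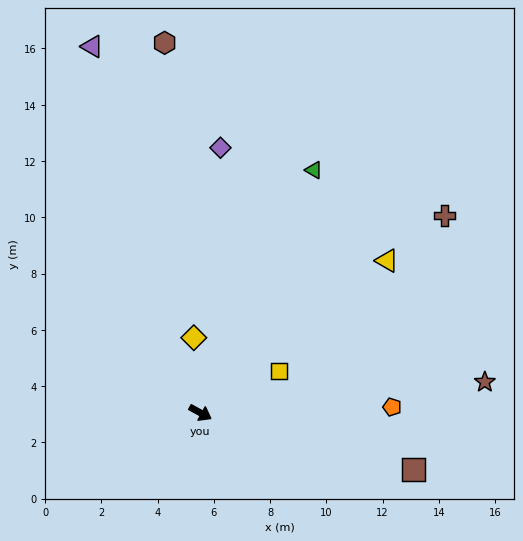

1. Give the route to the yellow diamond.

turn left 124°, forward 2.7 m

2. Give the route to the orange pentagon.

turn left 30°, forward 6.8 m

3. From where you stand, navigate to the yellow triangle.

turn left 68°, forward 8.6 m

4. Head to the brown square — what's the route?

turn left 14°, forward 7.8 m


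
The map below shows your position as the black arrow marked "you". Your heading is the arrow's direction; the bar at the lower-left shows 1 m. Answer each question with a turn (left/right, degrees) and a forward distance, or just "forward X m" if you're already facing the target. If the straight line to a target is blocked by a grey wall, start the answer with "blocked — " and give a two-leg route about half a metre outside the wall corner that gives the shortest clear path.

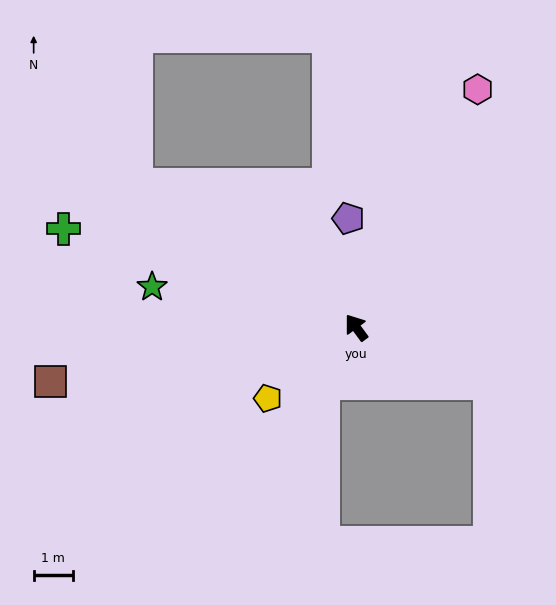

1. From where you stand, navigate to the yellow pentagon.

turn left 92°, forward 2.9 m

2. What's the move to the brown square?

turn left 64°, forward 7.9 m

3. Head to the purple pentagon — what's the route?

turn right 32°, forward 2.8 m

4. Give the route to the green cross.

turn left 35°, forward 7.8 m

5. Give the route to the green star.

turn left 42°, forward 5.3 m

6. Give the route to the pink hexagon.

turn right 63°, forward 6.8 m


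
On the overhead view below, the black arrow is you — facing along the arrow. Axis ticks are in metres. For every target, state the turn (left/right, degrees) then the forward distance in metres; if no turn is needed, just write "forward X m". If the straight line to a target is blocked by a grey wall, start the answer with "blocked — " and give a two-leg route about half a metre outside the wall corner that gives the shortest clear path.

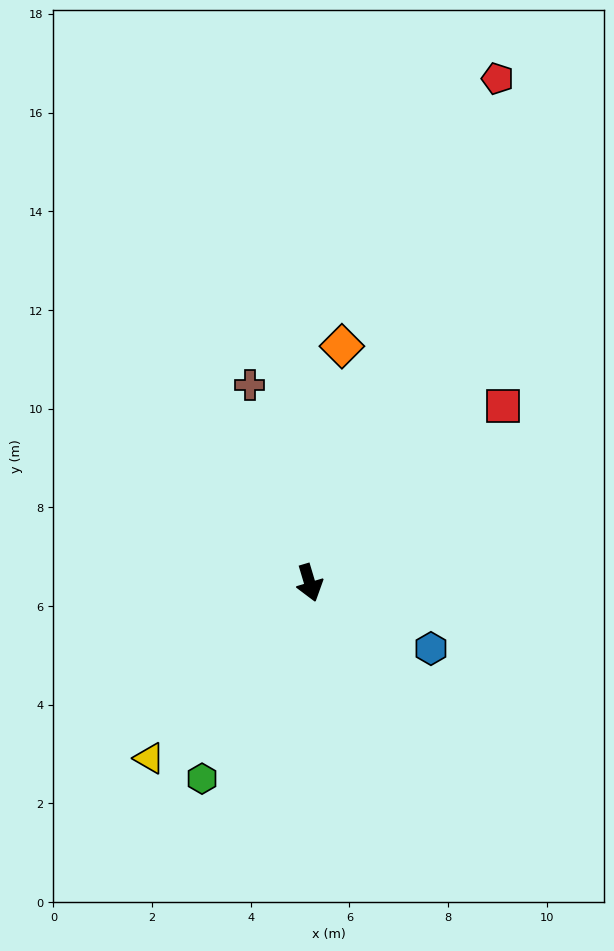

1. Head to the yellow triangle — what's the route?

turn right 59°, forward 4.8 m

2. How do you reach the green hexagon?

turn right 45°, forward 4.5 m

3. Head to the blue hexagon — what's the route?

turn left 45°, forward 2.8 m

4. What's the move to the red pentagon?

turn left 143°, forward 10.9 m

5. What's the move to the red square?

turn left 116°, forward 5.3 m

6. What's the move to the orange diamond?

turn left 156°, forward 4.8 m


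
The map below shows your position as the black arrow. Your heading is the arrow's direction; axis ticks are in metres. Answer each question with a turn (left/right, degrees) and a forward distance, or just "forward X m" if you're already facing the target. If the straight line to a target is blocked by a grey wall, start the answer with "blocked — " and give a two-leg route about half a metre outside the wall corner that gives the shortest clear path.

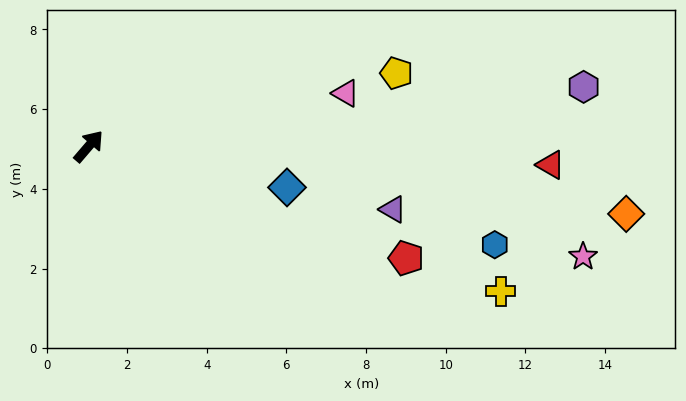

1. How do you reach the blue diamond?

turn right 61°, forward 5.1 m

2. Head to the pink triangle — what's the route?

turn right 38°, forward 6.6 m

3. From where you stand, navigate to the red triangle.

turn right 52°, forward 11.6 m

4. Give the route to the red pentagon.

turn right 69°, forward 8.5 m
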